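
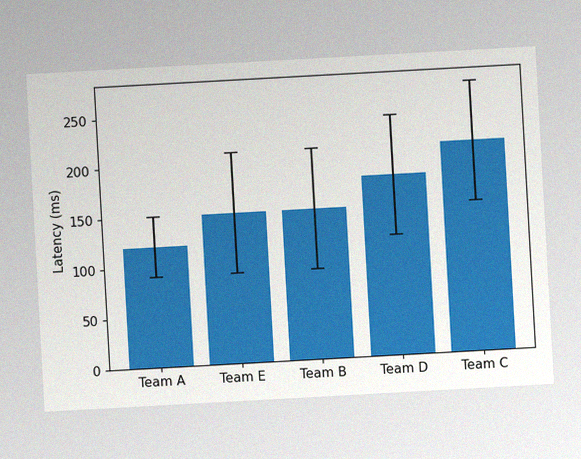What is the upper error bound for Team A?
150ms

The chart is tilted about 3° counter-clockwise, with some photo noise. The Team A bar's upper whisker reaches 150ms.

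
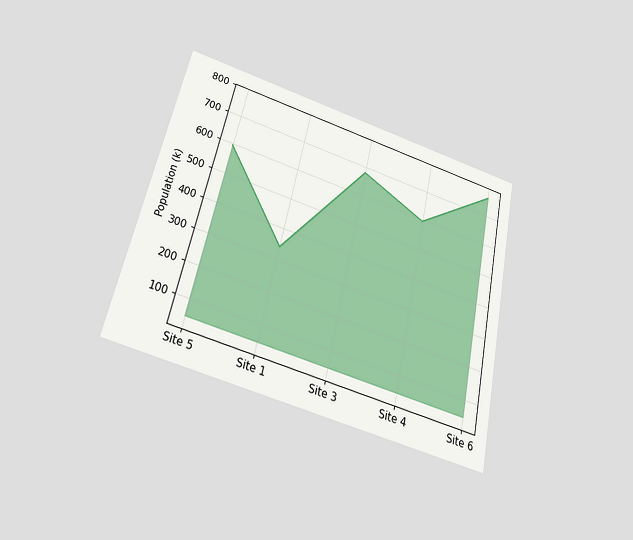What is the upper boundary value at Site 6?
765k

The chart is tilted about 13° clockwise and viewed slightly from below. At Site 6 the upper boundary is at 765k.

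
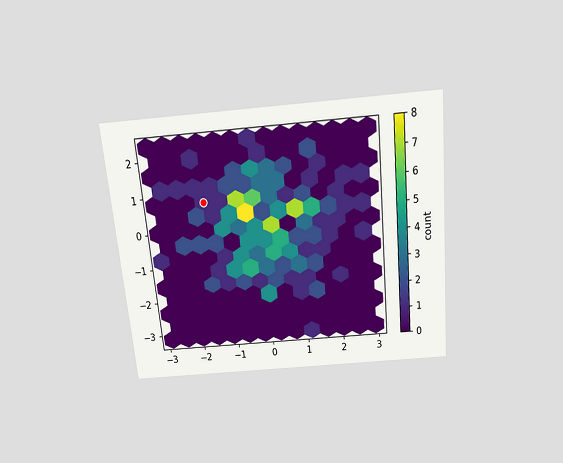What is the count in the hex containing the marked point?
The chart is tilted about 5° counter-clockwise and viewed slightly from above. The marked hex reads 1 on the colorbar.

1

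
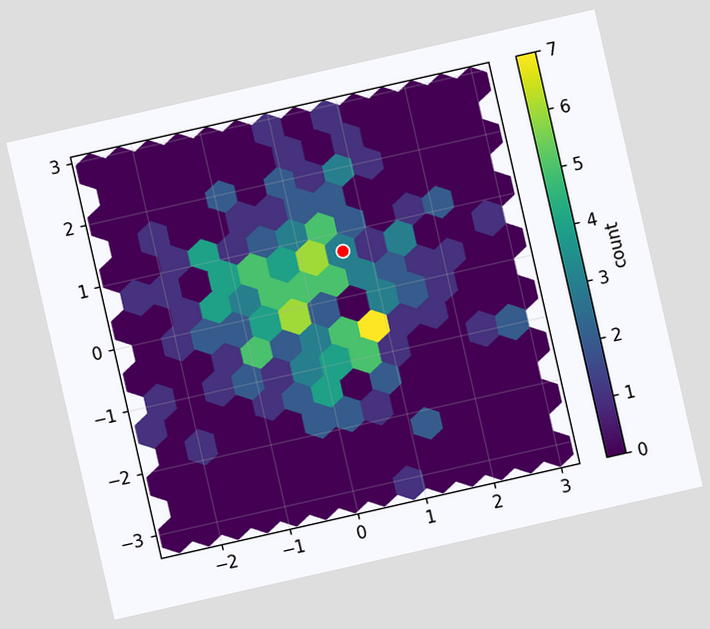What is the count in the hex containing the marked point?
3

The chart is tilted about 13° counter-clockwise. The marked hex reads 3 on the colorbar.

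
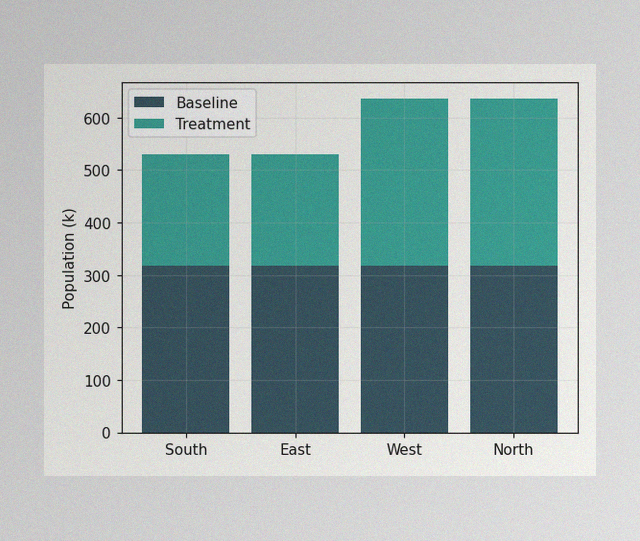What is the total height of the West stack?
The image has some photo noise and uneven lighting. The West stack's top reaches 636k on the y-axis.

636k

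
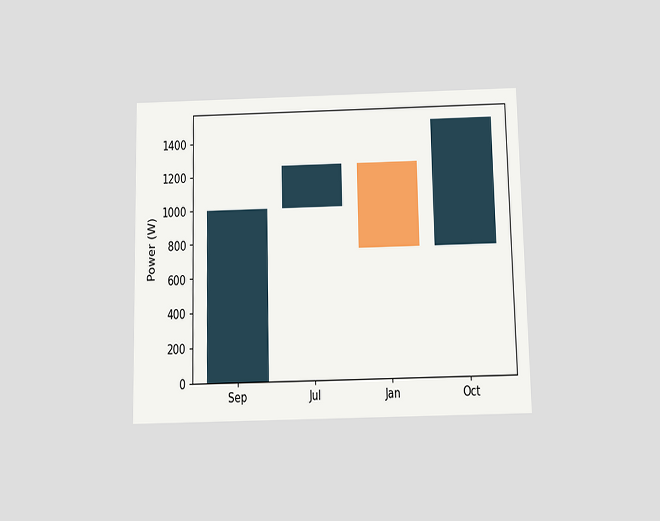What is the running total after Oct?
The chart is viewed slightly from below. After Oct the running total reaches 1500W.

1500W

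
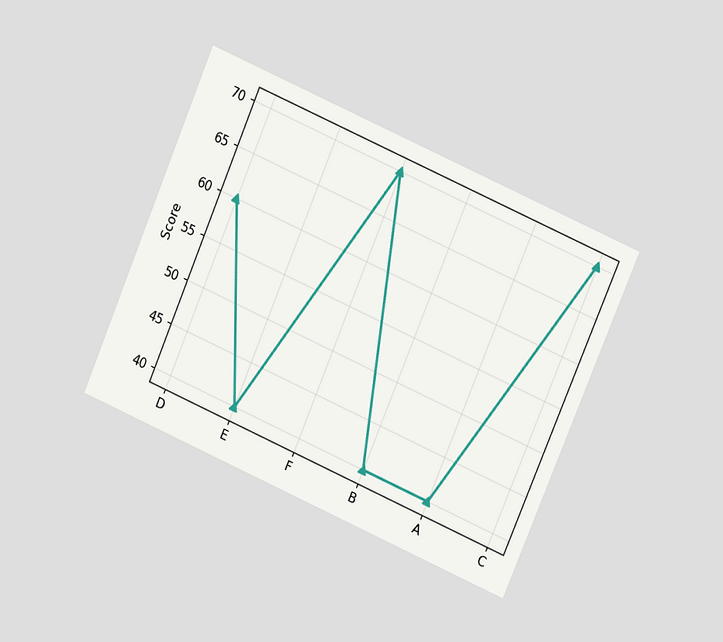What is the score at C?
70

The chart is tilted about 23° clockwise and viewed at a slight angle. At C, the line is at 70.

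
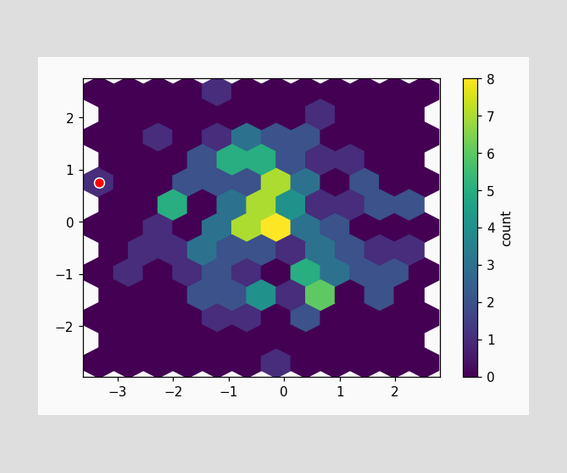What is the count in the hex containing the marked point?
The marked hex reads 1 on the colorbar.

1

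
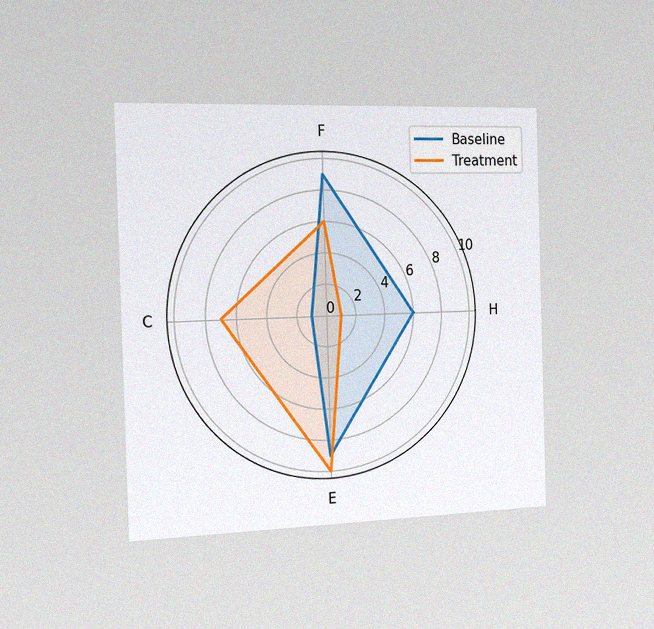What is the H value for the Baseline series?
6

The chart is viewed slightly from the left, with some photo noise. On the H axis, Baseline reaches 6.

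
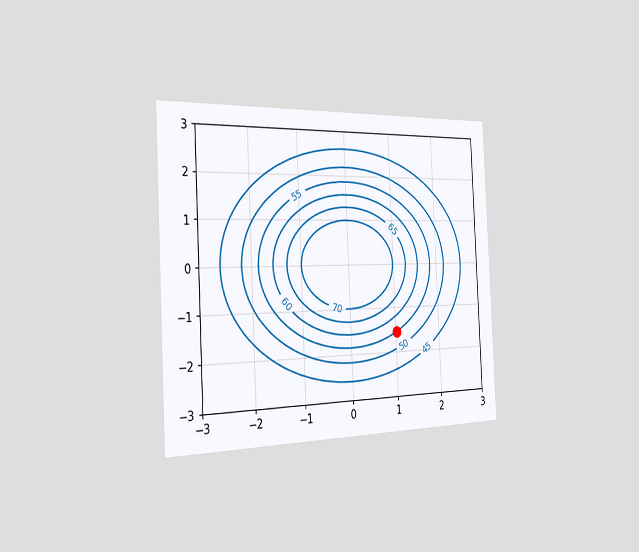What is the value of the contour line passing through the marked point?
The chart is tilted about 3° counter-clockwise and viewed slightly from the left. The marked point sits on the contour labelled 55.

55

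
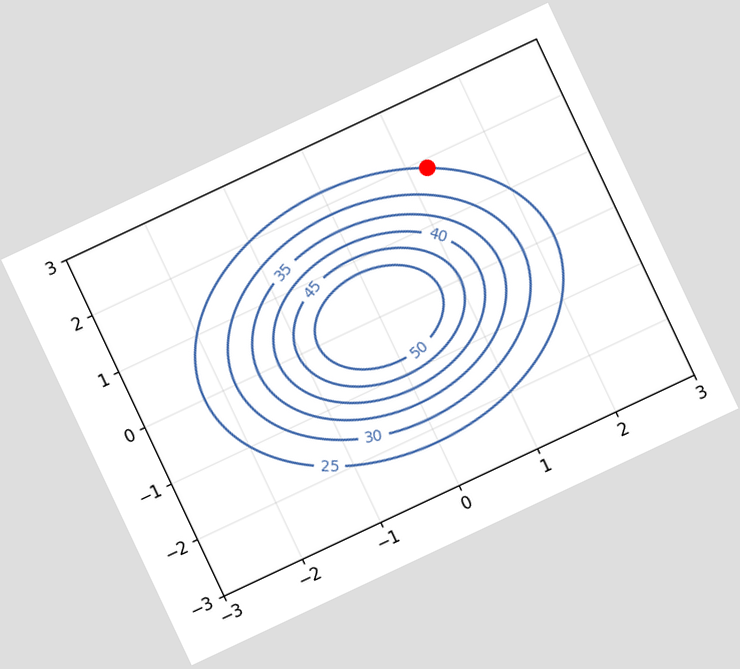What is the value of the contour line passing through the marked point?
25

The chart is tilted about 25° counter-clockwise. The marked point sits on the contour labelled 25.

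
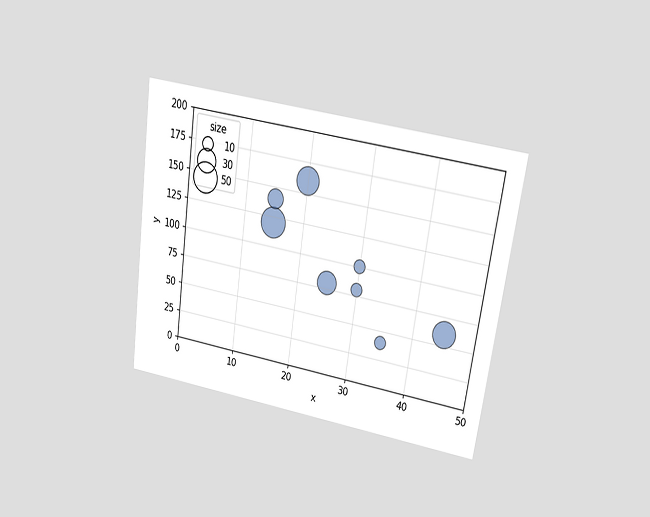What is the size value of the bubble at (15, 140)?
The chart is tilted about 8° clockwise and viewed at a slight angle. Matching the bubble at (15, 140) against the size legend gives 20.

20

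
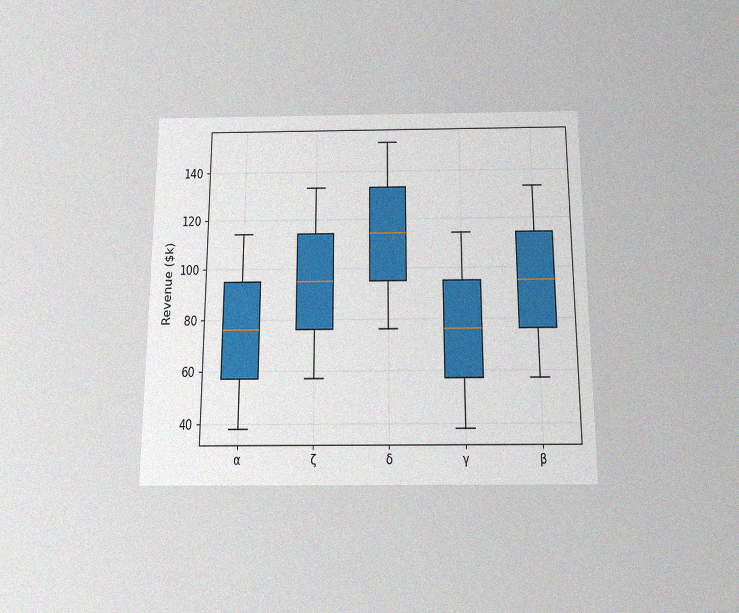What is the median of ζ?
$95k

The chart is viewed slightly from below, with some photo noise. The median line in the ζ box sits at $95k.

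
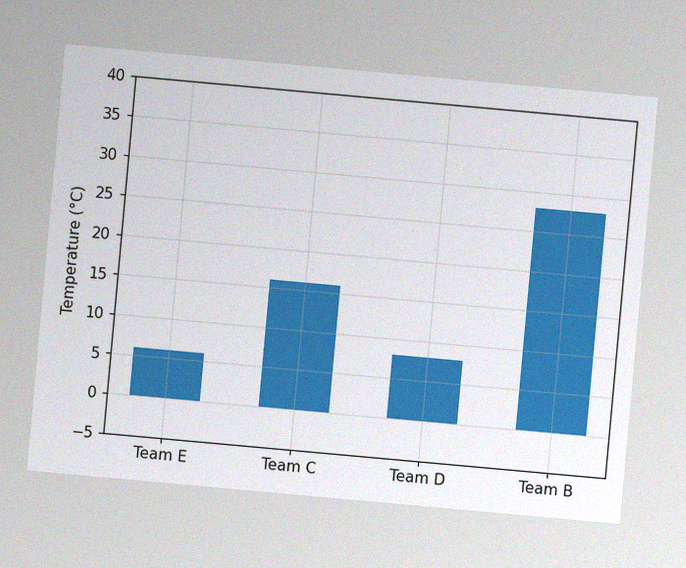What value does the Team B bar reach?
28°C

The chart is tilted about 5° clockwise, with some photo noise. Reading along the chart's y-axis, the Team B bar reaches 28°C.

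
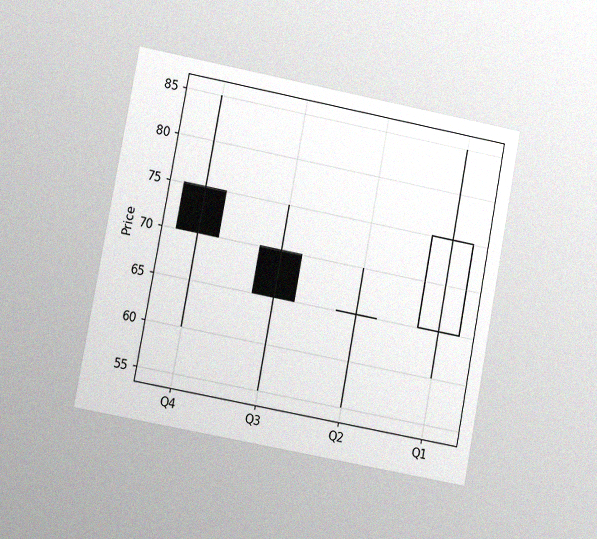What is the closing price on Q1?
The chart is tilted about 11° clockwise and viewed at a slight angle, with some photo noise. The Q1 candle closes at 75.

75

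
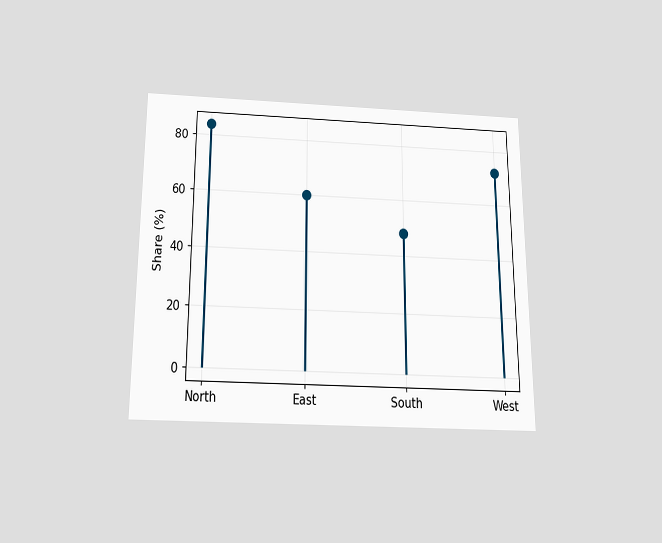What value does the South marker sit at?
48%

The chart is viewed slightly from below. The South marker sits at 48%.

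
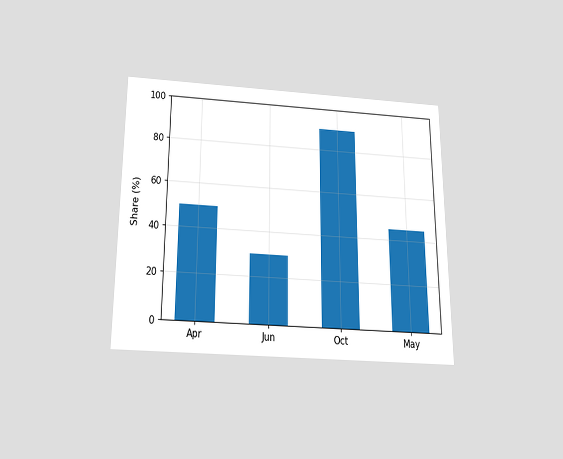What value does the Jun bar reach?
The chart is viewed slightly from below. Reading along the chart's y-axis, the Jun bar reaches 30%.

30%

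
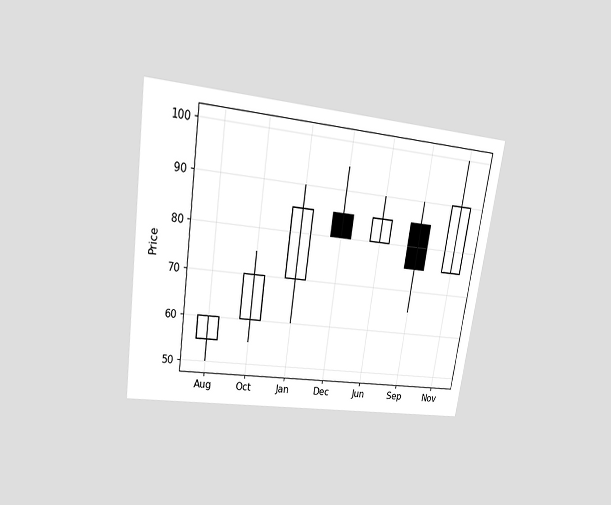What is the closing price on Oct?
70

The chart is tilted about 8° clockwise and viewed at a slight angle. The Oct candle closes at 70.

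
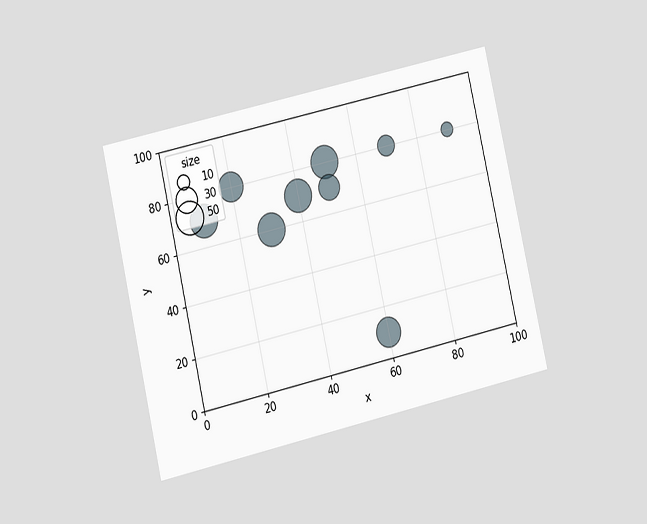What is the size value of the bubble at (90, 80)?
10

The chart is tilted about 13° counter-clockwise and viewed at a slight angle. Matching the bubble at (90, 80) against the size legend gives 10.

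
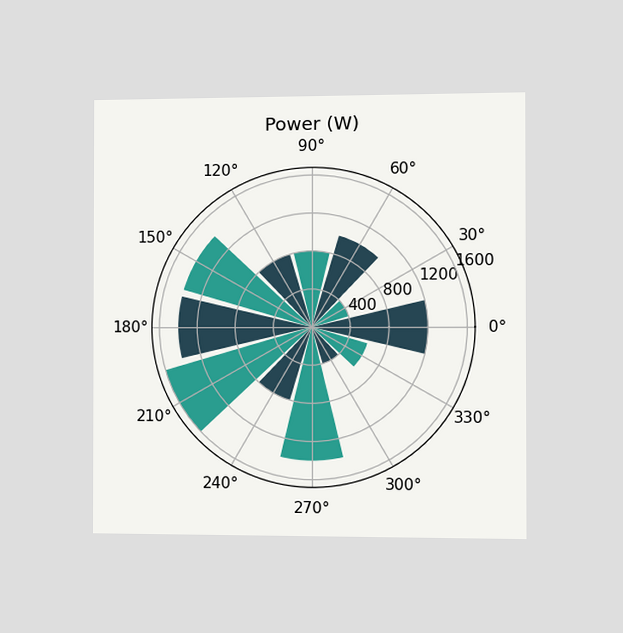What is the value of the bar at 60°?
The chart is viewed slightly from the right. The bar at 60° reaches 1000W on the radial axis.

1000W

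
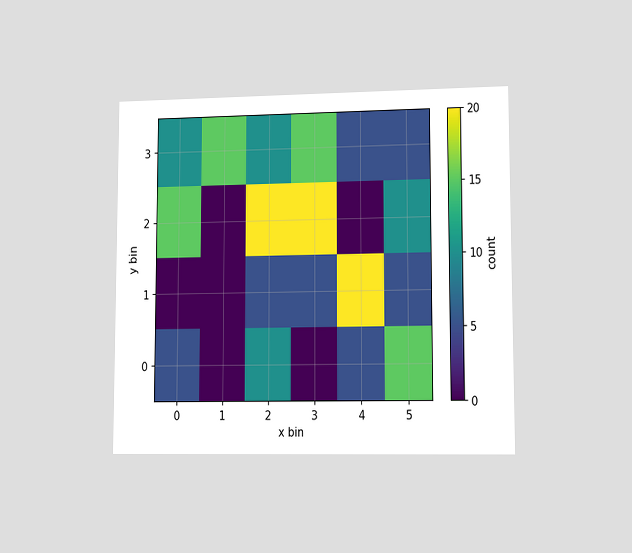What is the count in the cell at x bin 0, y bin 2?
The chart is viewed at a slight angle. Matching the cell (0, 2) against the colorbar gives 15.

15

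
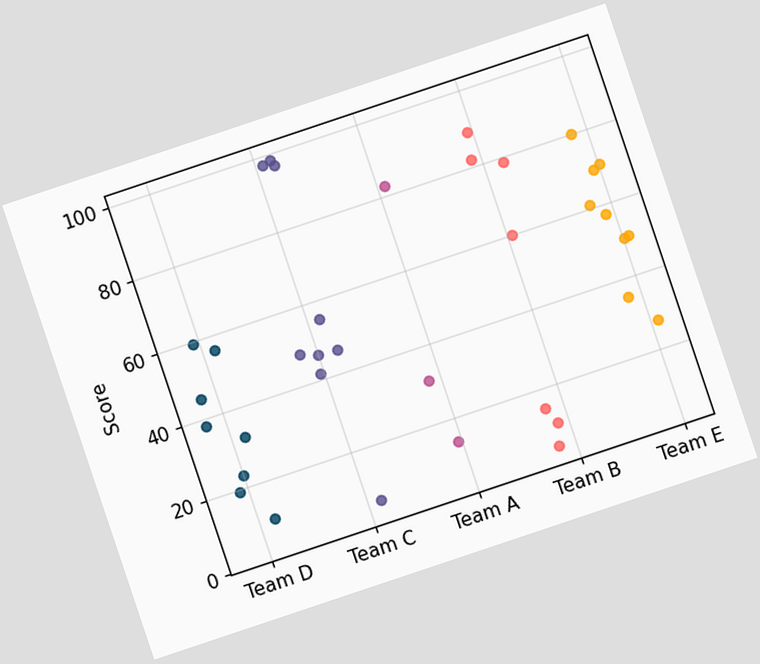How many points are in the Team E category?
9

The chart is tilted about 19° counter-clockwise. Counting the markers in the Team E column gives 9.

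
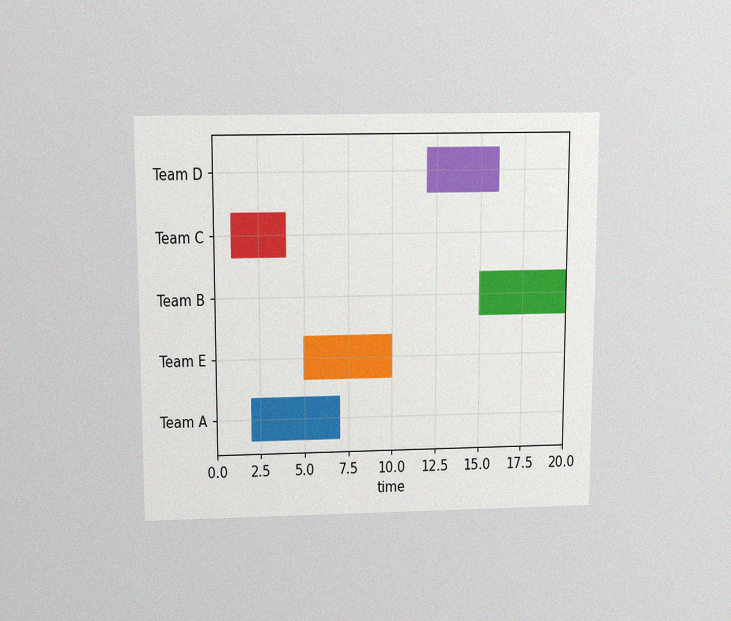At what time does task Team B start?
15

The chart is viewed slightly from above, with some photo noise. The Team B bar begins at t=15.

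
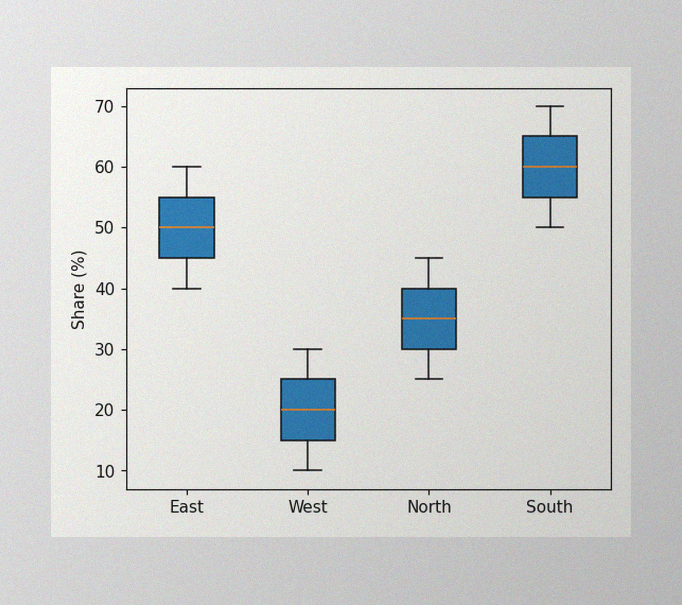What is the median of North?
The image has some photo noise and uneven lighting. The median line in the North box sits at 35%.

35%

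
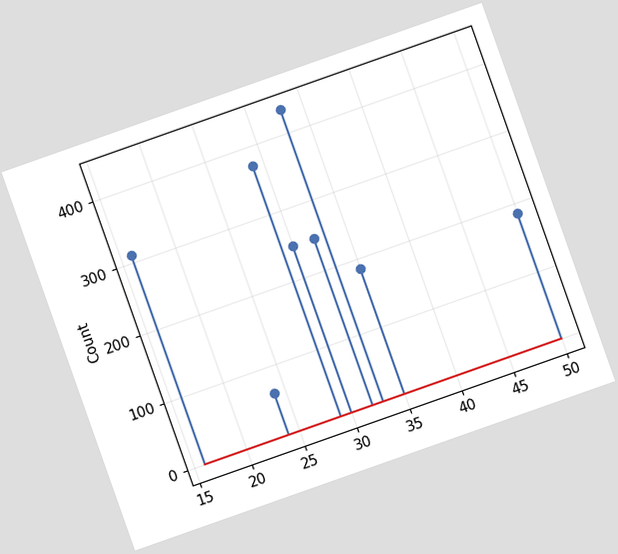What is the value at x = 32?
The chart is tilted about 19° counter-clockwise. The stem at x=32 reaches 248.

248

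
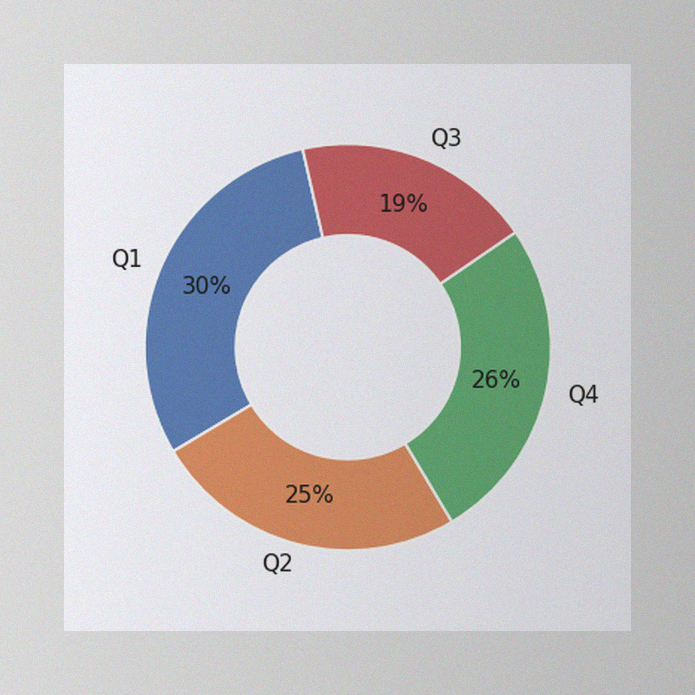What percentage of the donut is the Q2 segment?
25%

The image has some photo noise and uneven lighting. The Q2 segment takes up 25% of the ring.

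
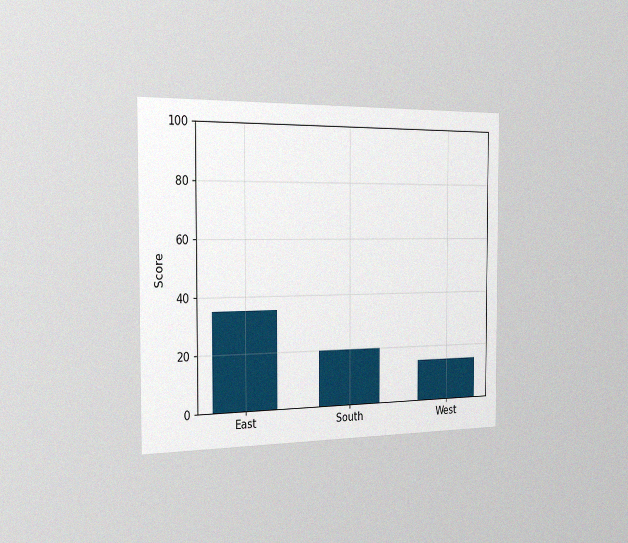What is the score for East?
35

The chart is viewed slightly from the left, with some photo noise. Reading along the chart's y-axis, the East bar reaches 35.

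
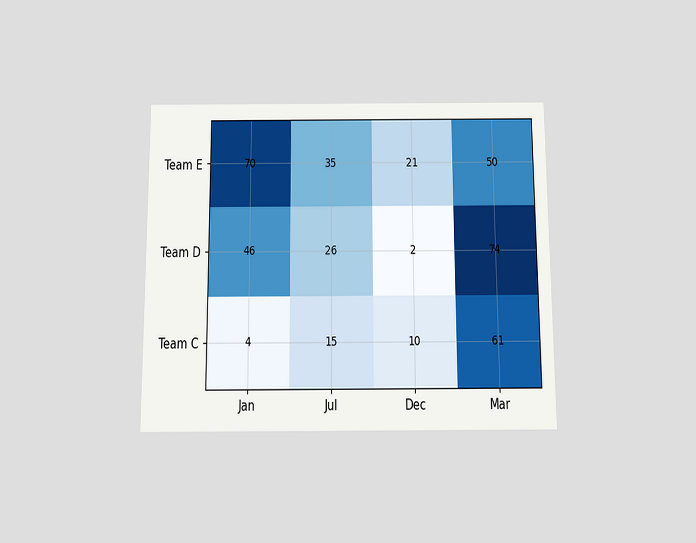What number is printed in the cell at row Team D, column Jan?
The chart is viewed slightly from below. The (Team D, Jan) cell reads 46.

46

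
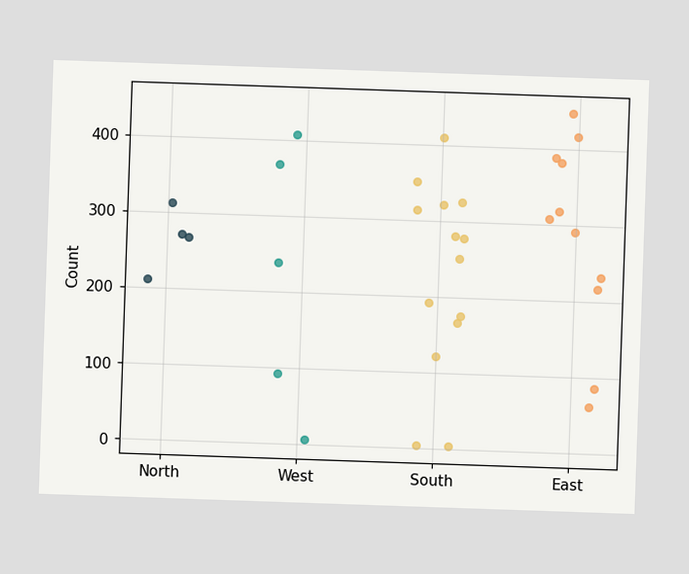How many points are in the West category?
Counting the markers in the West column gives 5.

5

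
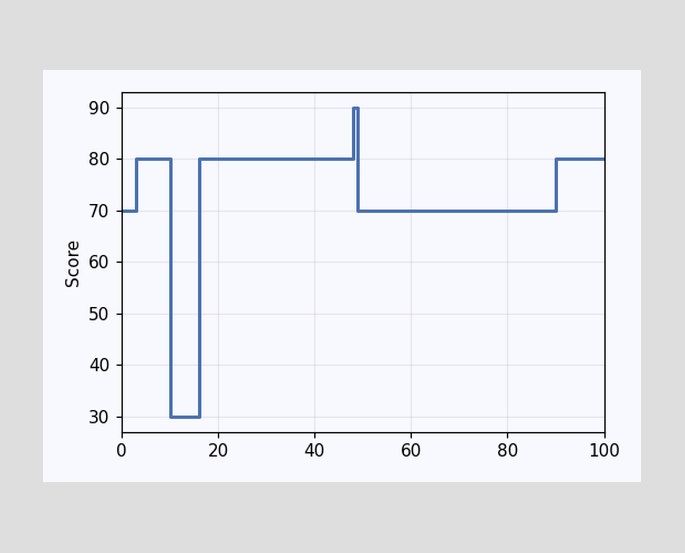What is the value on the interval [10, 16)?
30

On [10, 16) the step sits at 30.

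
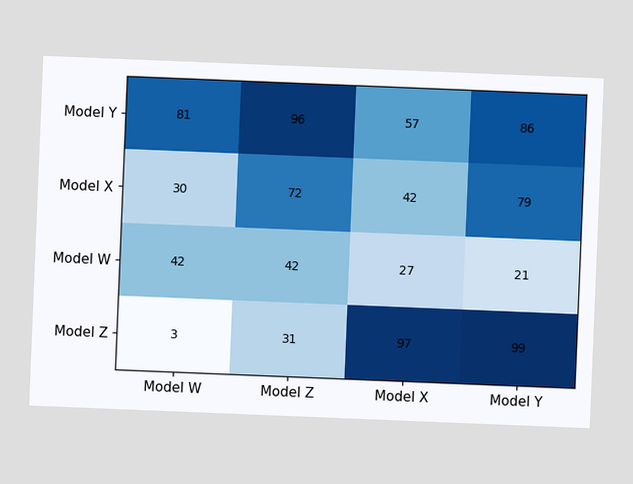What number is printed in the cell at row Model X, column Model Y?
The chart is tilted about 2° clockwise. The (Model X, Model Y) cell reads 79.

79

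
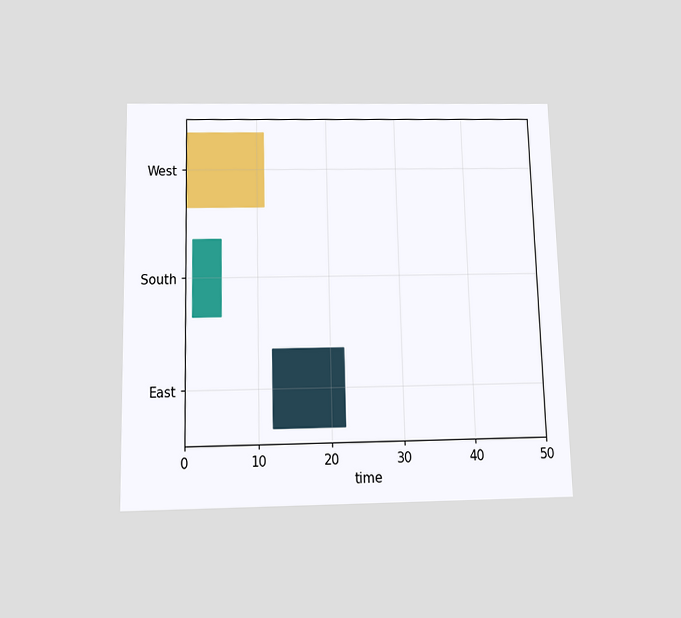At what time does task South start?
1

The chart is viewed slightly from below. The South bar begins at t=1.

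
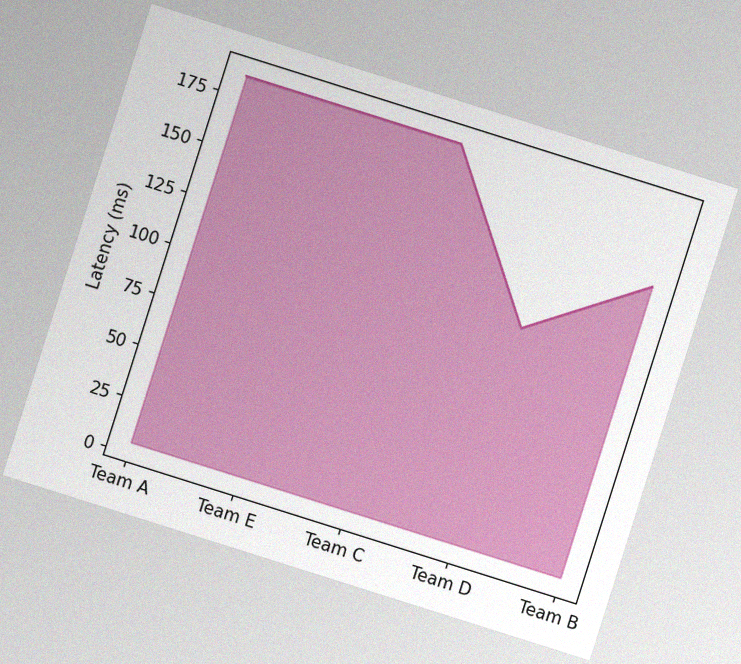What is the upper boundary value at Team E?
The chart is tilted about 18° clockwise, with some photo noise. At Team E the upper boundary is at 185ms.

185ms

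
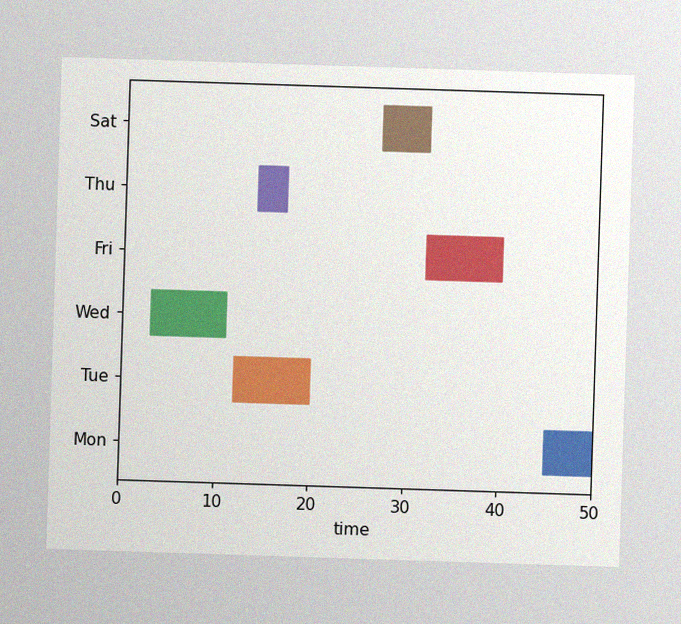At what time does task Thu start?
14

The image has some photo noise and uneven lighting. The Thu bar begins at t=14.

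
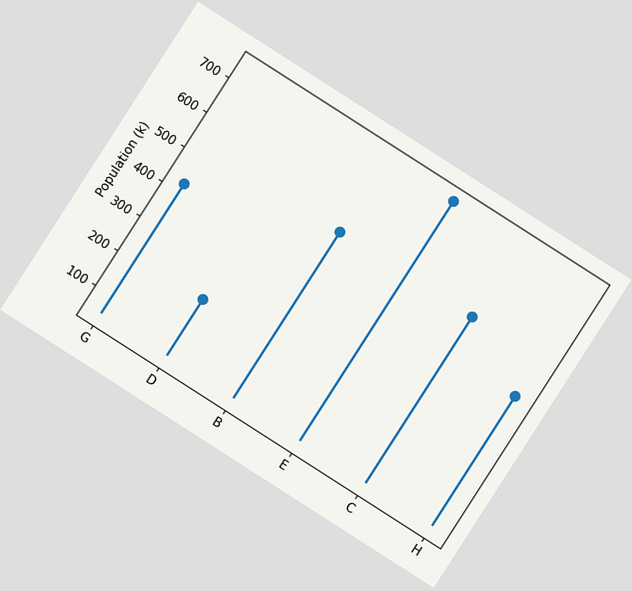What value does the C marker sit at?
The chart is tilted about 33° clockwise. The C marker sits at 530k.

530k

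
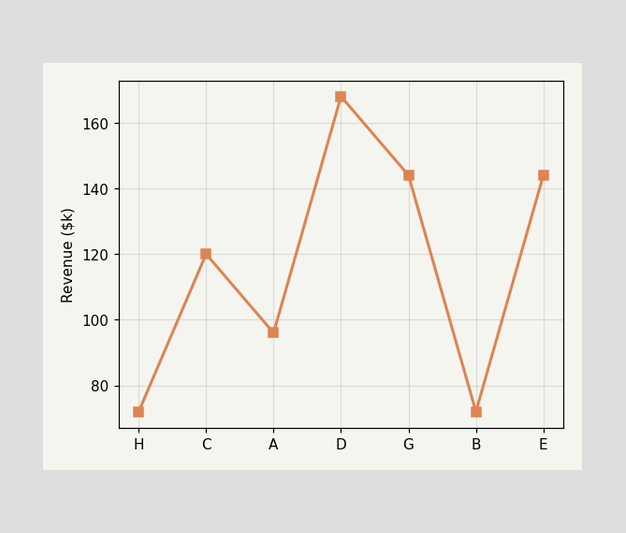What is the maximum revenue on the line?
The highest point is at D, and reading across to the y-axis gives $168k.

$168k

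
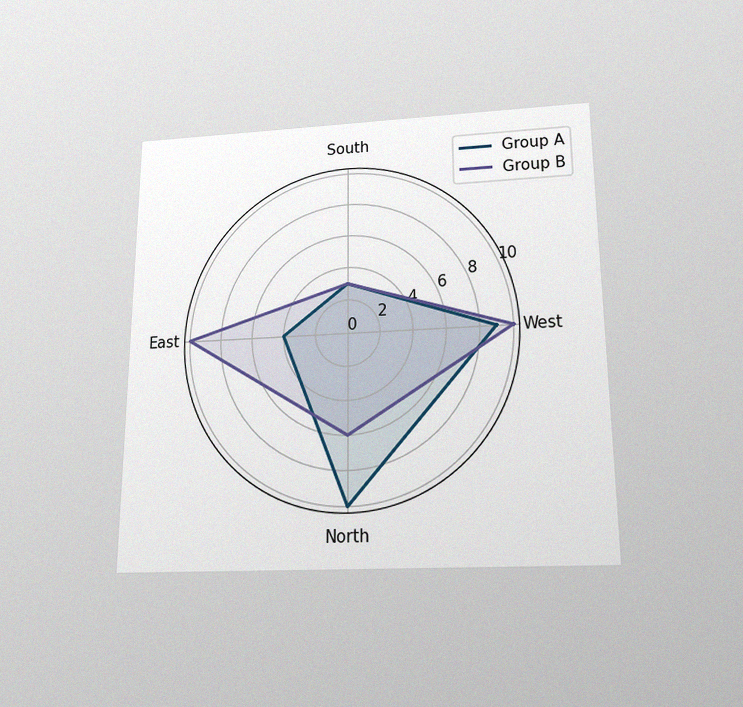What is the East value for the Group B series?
10

The chart is viewed slightly from below, with some photo noise. On the East axis, Group B reaches 10.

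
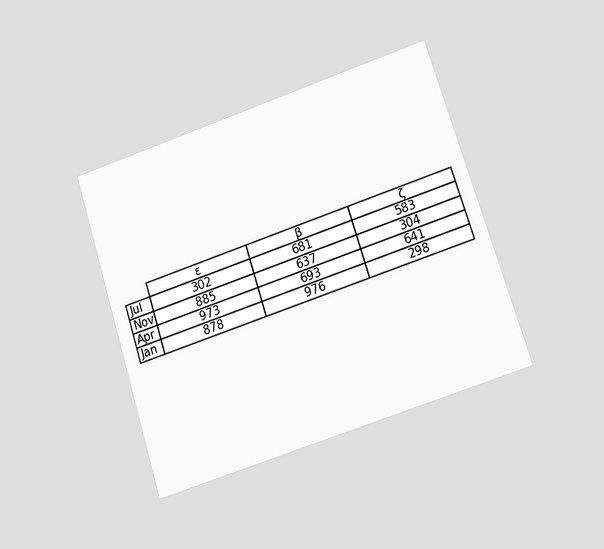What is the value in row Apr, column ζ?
641

The chart is tilted about 18° counter-clockwise and viewed at a slight angle. The (Apr, ζ) cell reads 641.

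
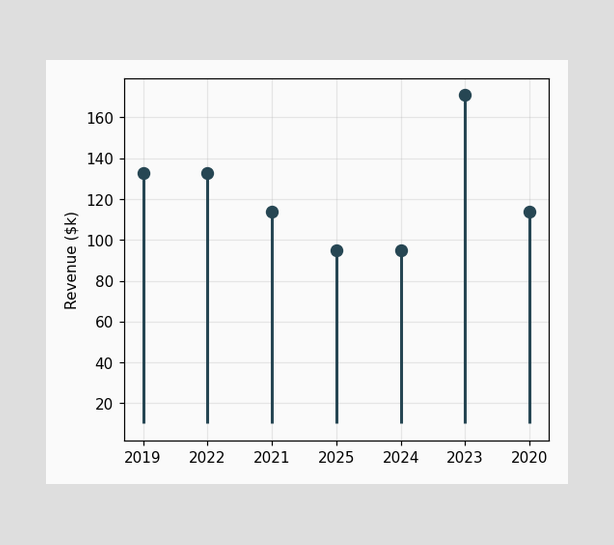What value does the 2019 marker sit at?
The 2019 marker sits at $133k.

$133k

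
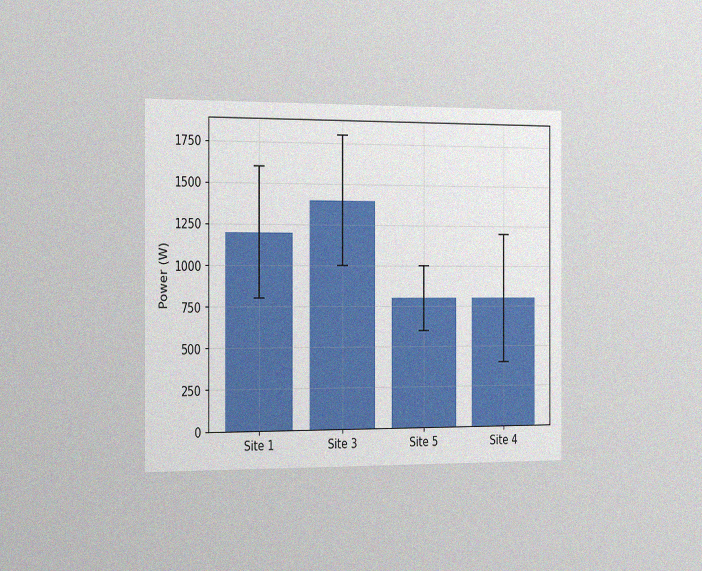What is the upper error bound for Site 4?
The chart is viewed slightly from the left, with some photo noise. The Site 4 bar's upper whisker reaches 1200W.

1200W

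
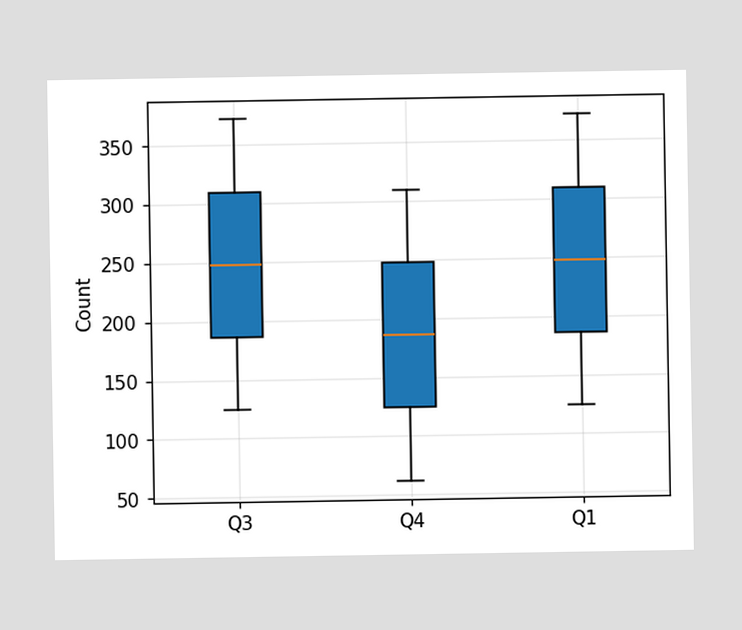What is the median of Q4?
186

The median line in the Q4 box sits at 186.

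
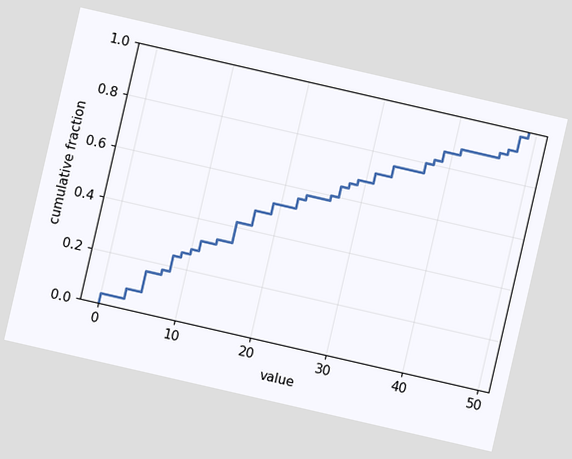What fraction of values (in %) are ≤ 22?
The chart is tilted about 13° clockwise. At x=22 the ECDF step is at 56%.

56%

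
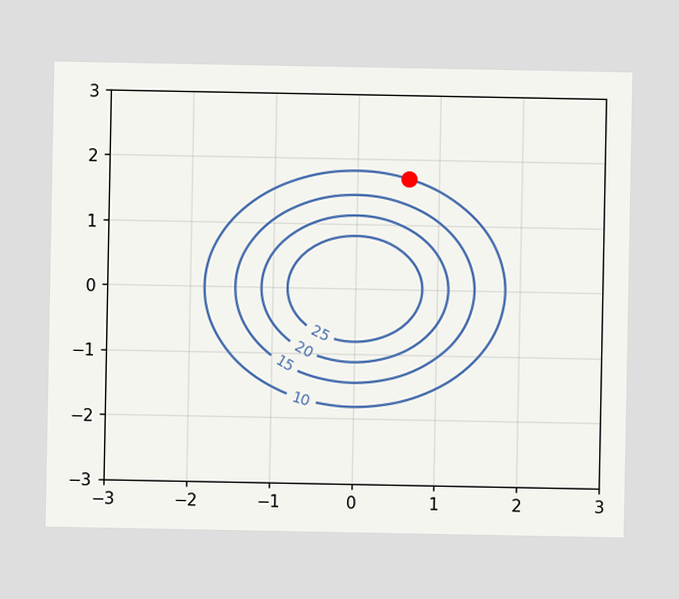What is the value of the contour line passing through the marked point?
The marked point sits on the contour labelled 10.

10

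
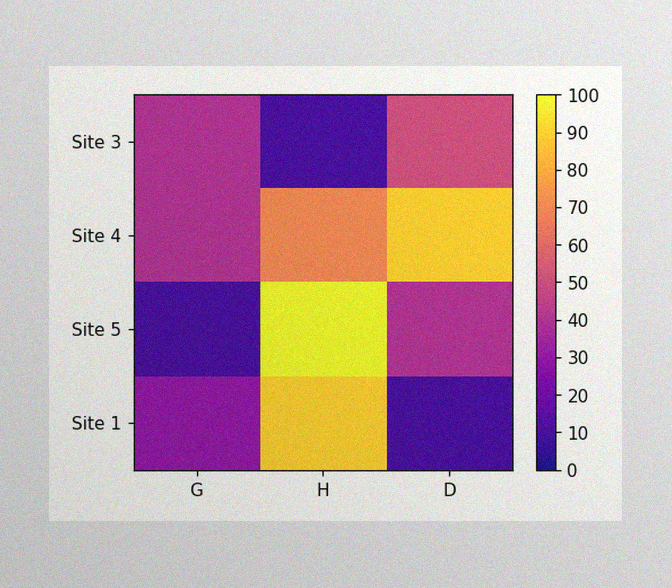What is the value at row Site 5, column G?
The image has some photo noise and uneven lighting. Matching cell (Site 5, G) against the colorbar gives 10.

10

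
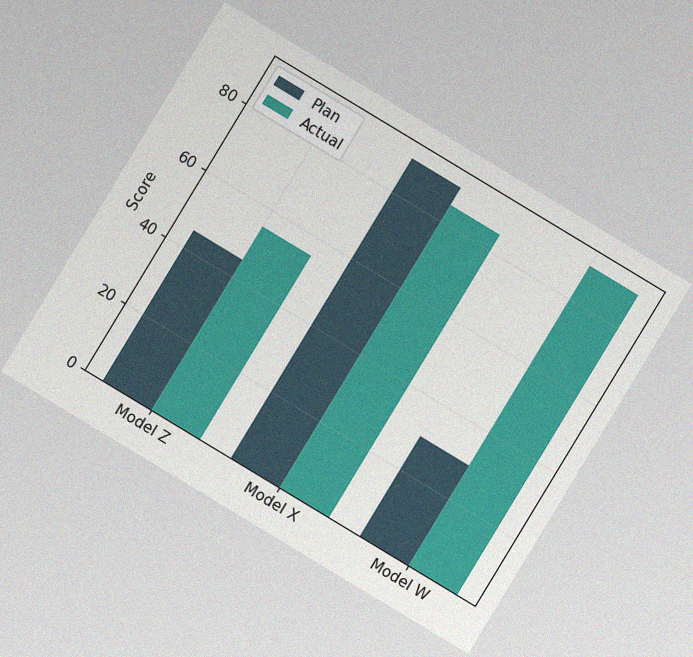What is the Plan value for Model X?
The chart is tilted about 31° clockwise, with some photo noise. The Plan bar at Model X reaches 90 on the y-axis.

90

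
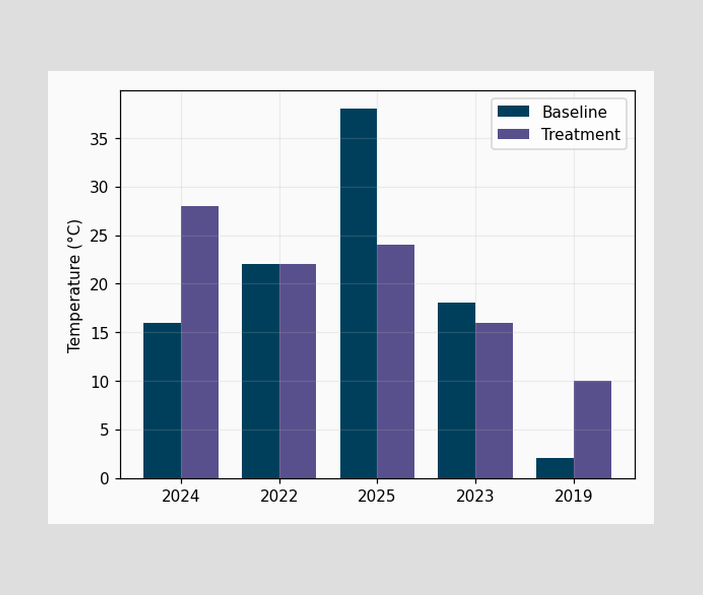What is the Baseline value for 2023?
18°C

The Baseline bar at 2023 reaches 18°C on the y-axis.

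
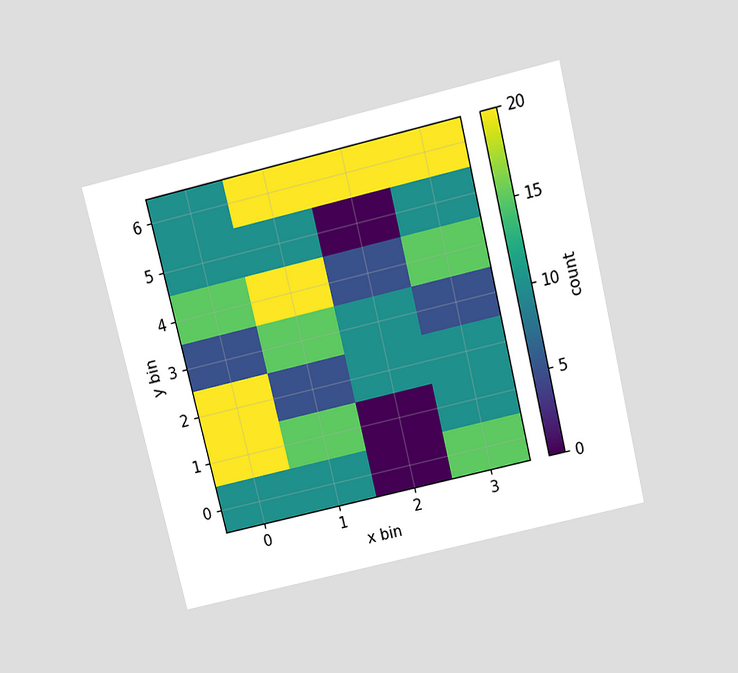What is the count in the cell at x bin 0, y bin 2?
The chart is tilted about 13° counter-clockwise and viewed slightly from above. Matching the cell (0, 2) against the colorbar gives 20.

20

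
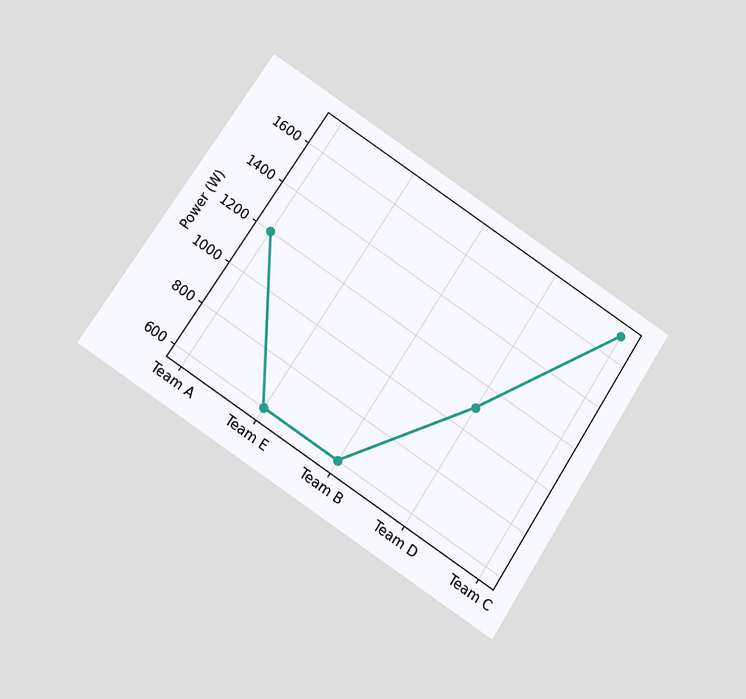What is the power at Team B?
600W

The chart is tilted about 33° clockwise and viewed slightly from below. At Team B, the line is at 600W.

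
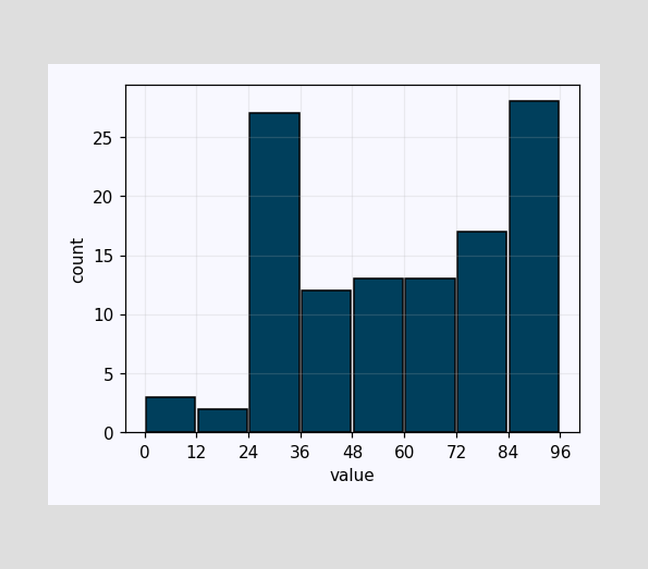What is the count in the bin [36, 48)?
12

The [36, 48) bin has height 12.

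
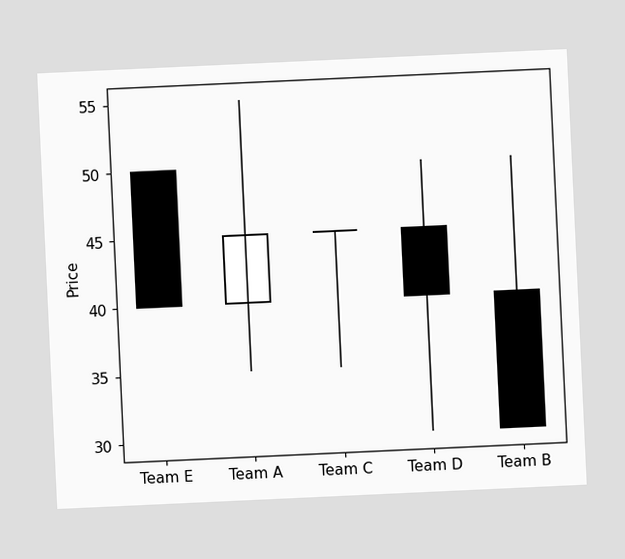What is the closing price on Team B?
The chart is tilted about 3° counter-clockwise. The Team B candle closes at 30.

30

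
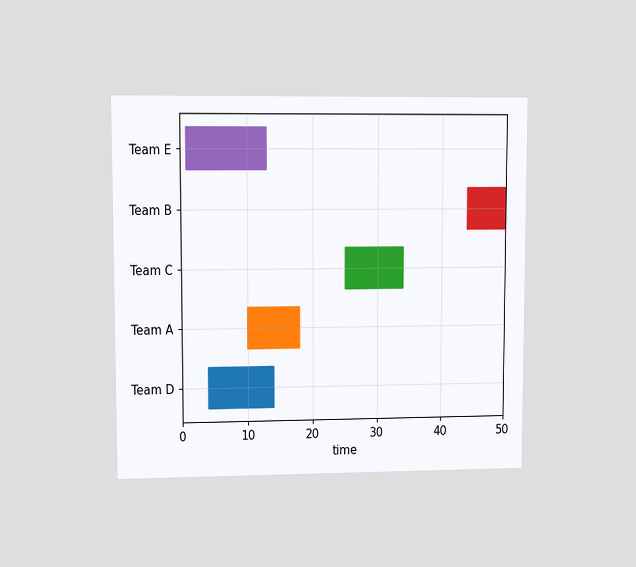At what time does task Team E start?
1

The chart is viewed at a slight angle. The Team E bar begins at t=1.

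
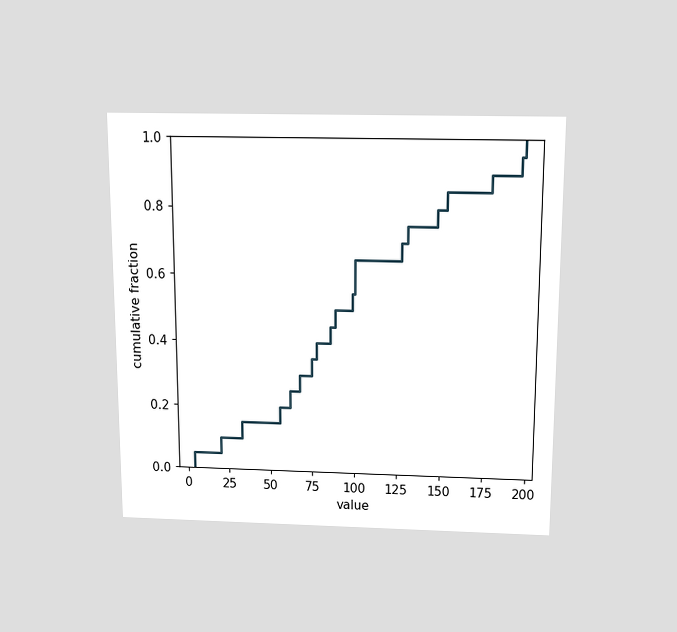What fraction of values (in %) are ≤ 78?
40%

The chart is viewed slightly from above. At x=78 the ECDF step is at 40%.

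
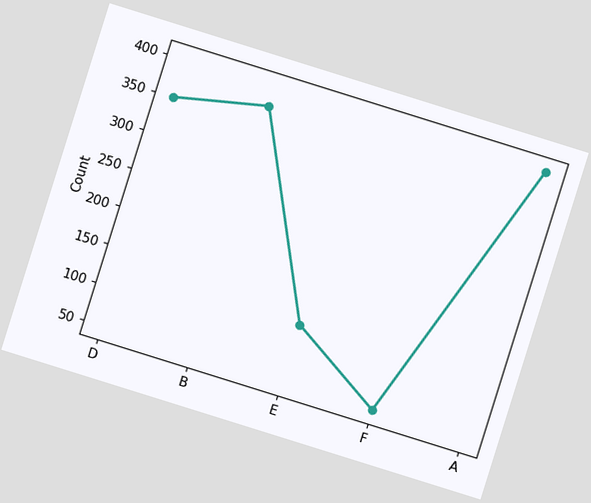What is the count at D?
The chart is tilted about 17° clockwise. At D, the line is at 350.

350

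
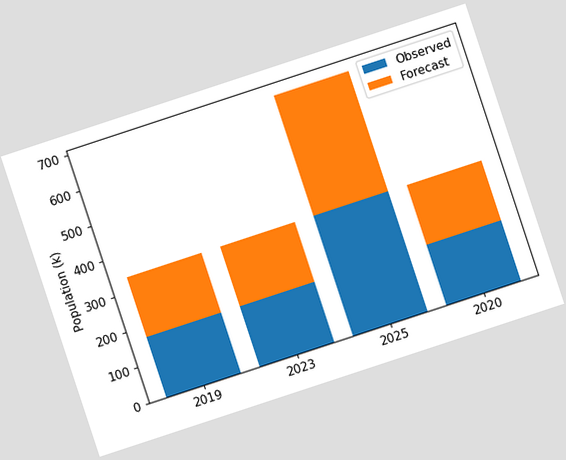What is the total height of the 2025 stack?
The chart is tilted about 18° counter-clockwise. The 2025 stack's top reaches 680k on the y-axis.

680k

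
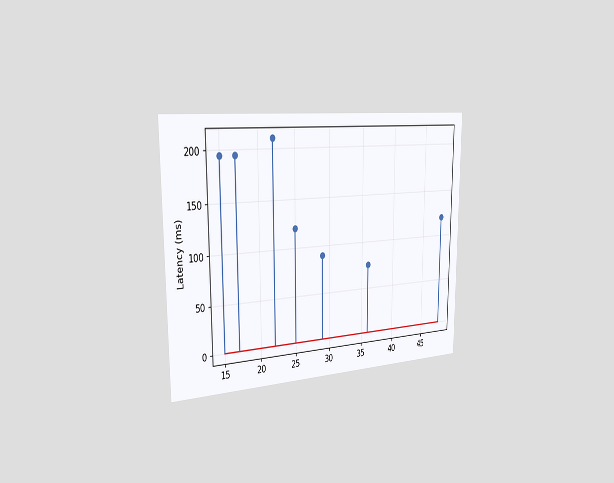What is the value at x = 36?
The chart is viewed slightly from the left. The stem at x=36 reaches 75ms.

75ms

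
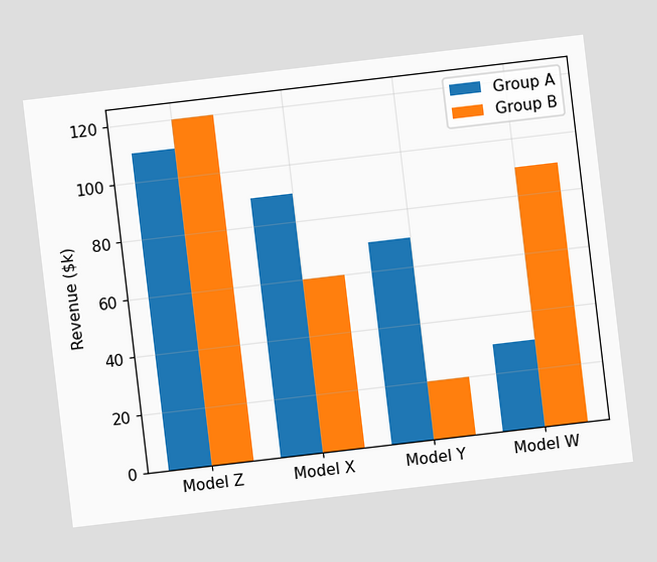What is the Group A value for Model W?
The chart is tilted about 7° counter-clockwise. The Group A bar at Model W reaches $30k on the y-axis.

$30k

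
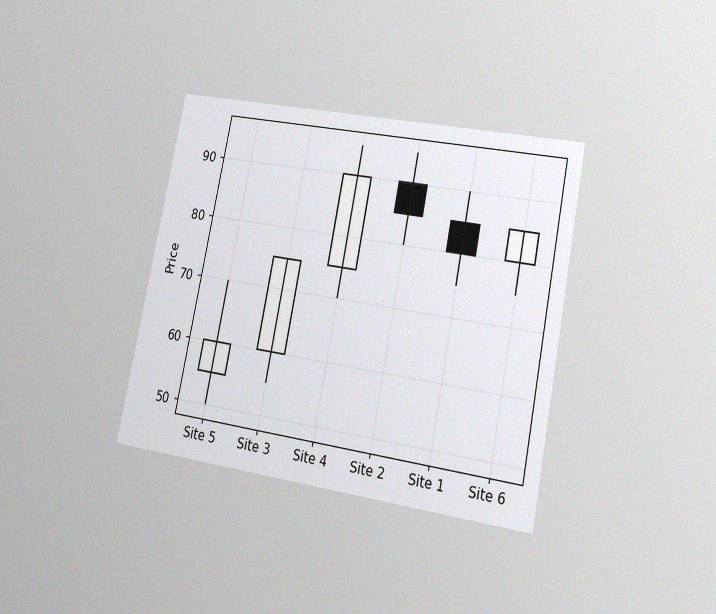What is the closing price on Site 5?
The chart is tilted about 11° clockwise and viewed at a slight angle, with some photo noise. The Site 5 candle closes at 60.

60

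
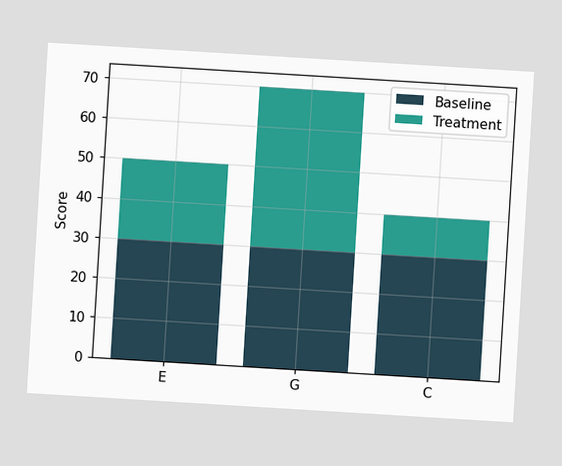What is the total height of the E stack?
50

The chart is tilted about 3° clockwise. The E stack's top reaches 50 on the y-axis.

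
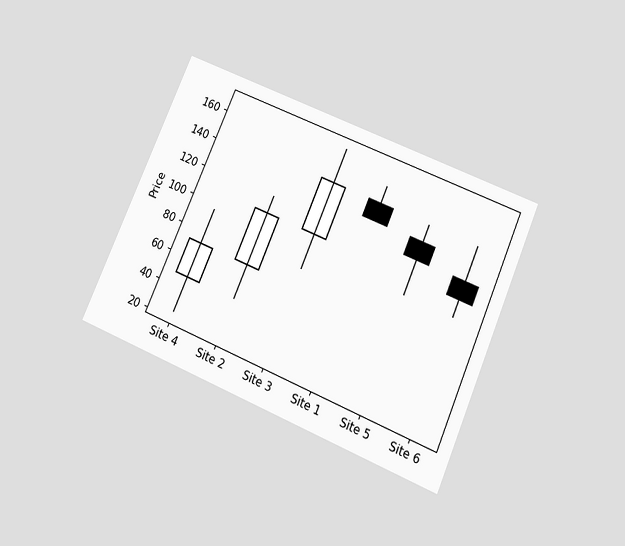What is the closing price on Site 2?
The chart is tilted about 23° clockwise and viewed slightly from below. The Site 2 candle closes at 108.

108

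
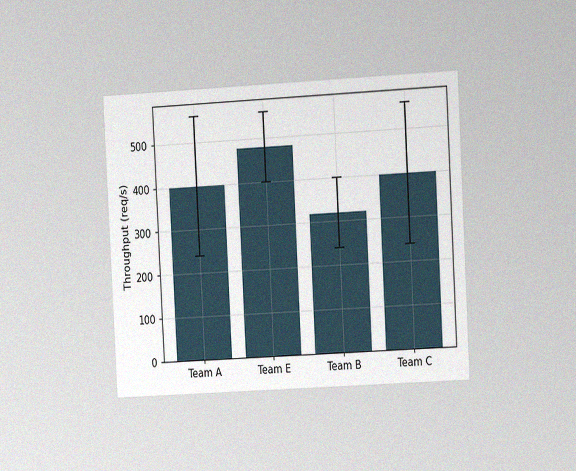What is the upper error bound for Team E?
560req/s

The chart is tilted about 3° counter-clockwise and viewed slightly from the right, with some photo noise. The Team E bar's upper whisker reaches 560req/s.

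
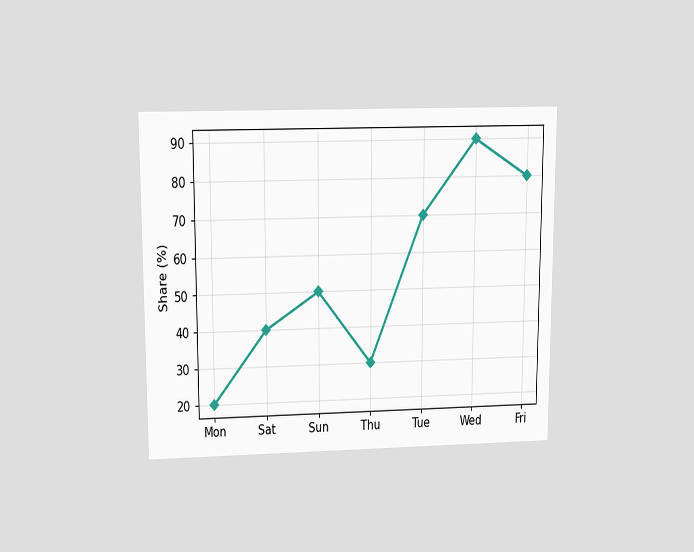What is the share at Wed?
The chart is viewed slightly from above. At Wed, the line is at 90%.

90%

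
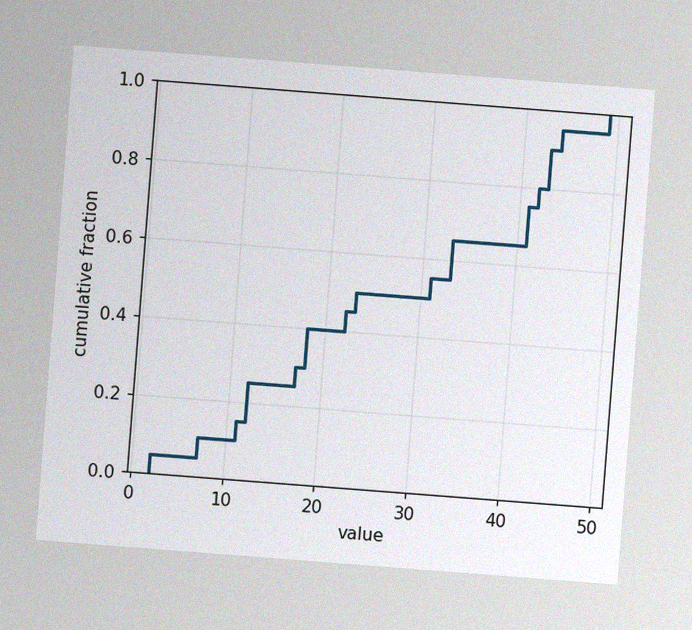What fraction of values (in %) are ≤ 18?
The chart is tilted about 4° clockwise, with some photo noise. At x=18 the ECDF step is at 40%.

40%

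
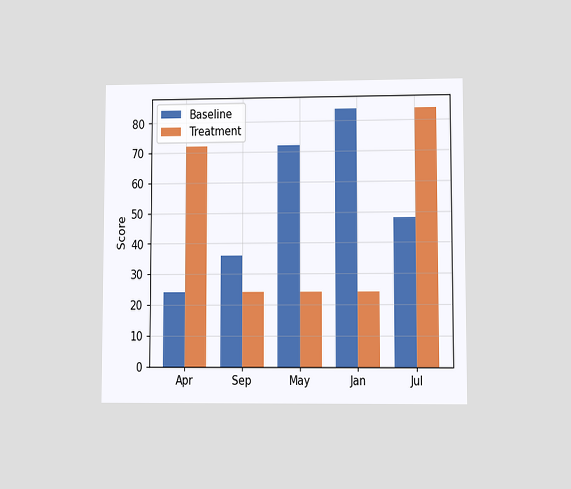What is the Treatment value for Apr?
The chart is viewed at a slight angle. The Treatment bar at Apr reaches 72 on the y-axis.

72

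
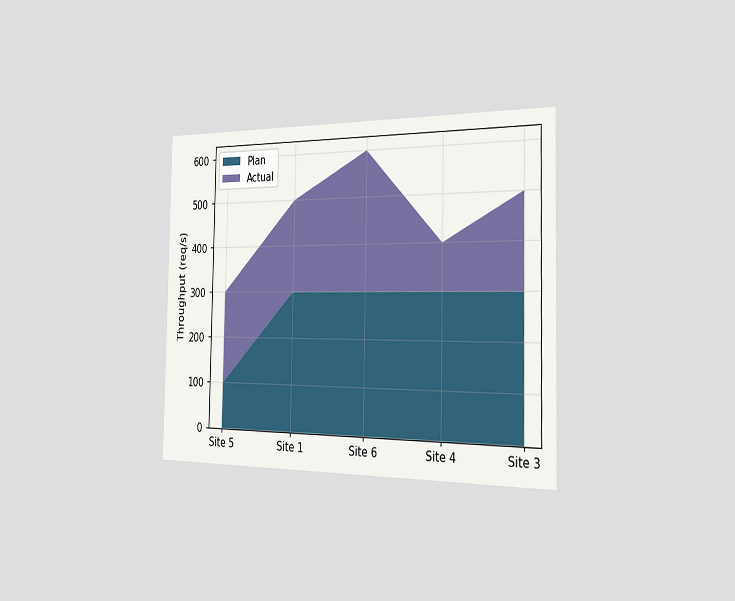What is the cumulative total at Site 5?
The chart is viewed slightly from the right. The stacked total at Site 5 reaches 300req/s.

300req/s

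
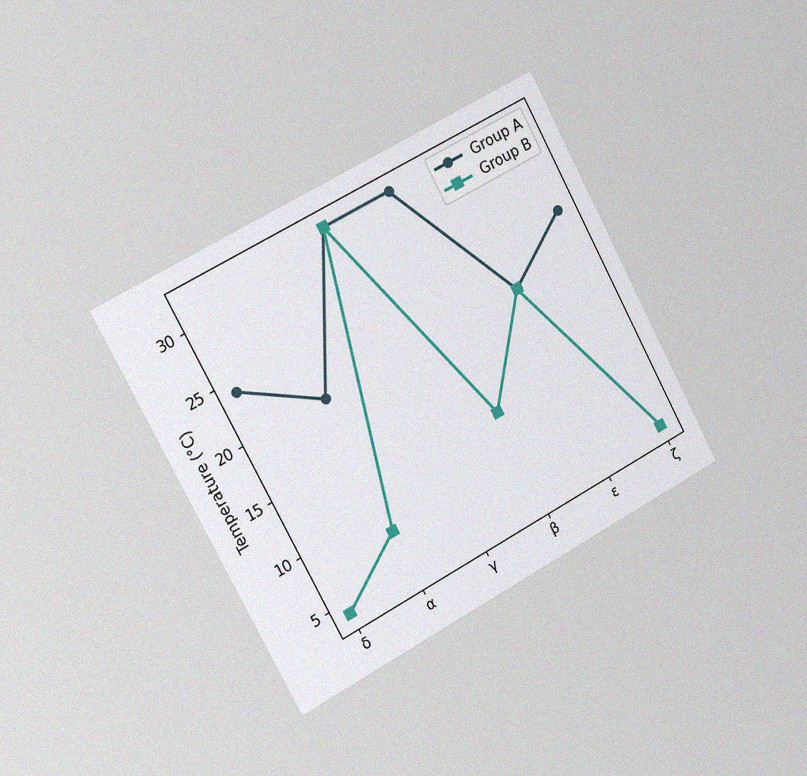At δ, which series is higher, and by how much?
Group A, by 20°C

The chart is tilted about 28° counter-clockwise and viewed slightly from the left, with some photo noise. At δ, Group A sits above the other line by 20°C.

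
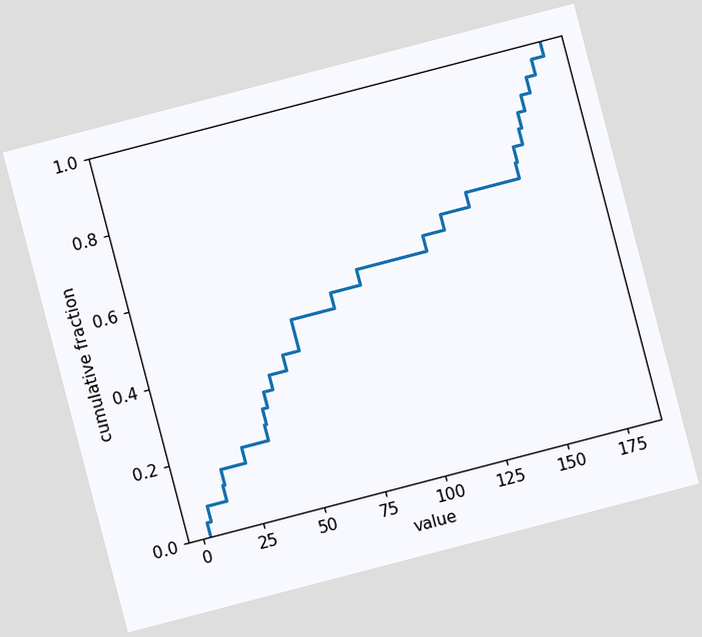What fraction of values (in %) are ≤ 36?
The chart is tilted about 15° counter-clockwise. At x=36 the ECDF step is at 28%.

28%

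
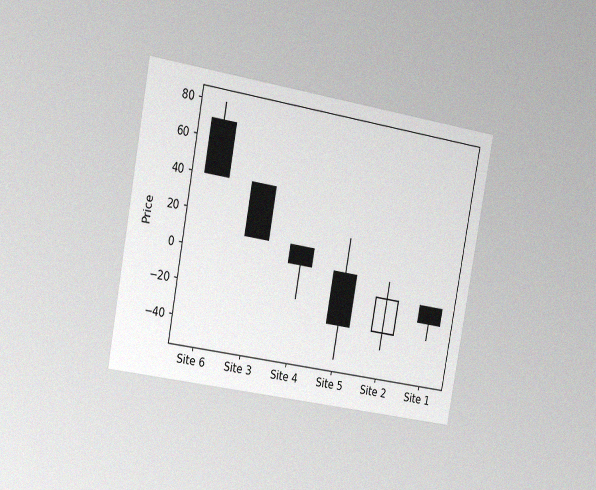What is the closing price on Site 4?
The chart is tilted about 10° clockwise and viewed slightly from the left, with some photo noise. The Site 4 candle closes at 0.

0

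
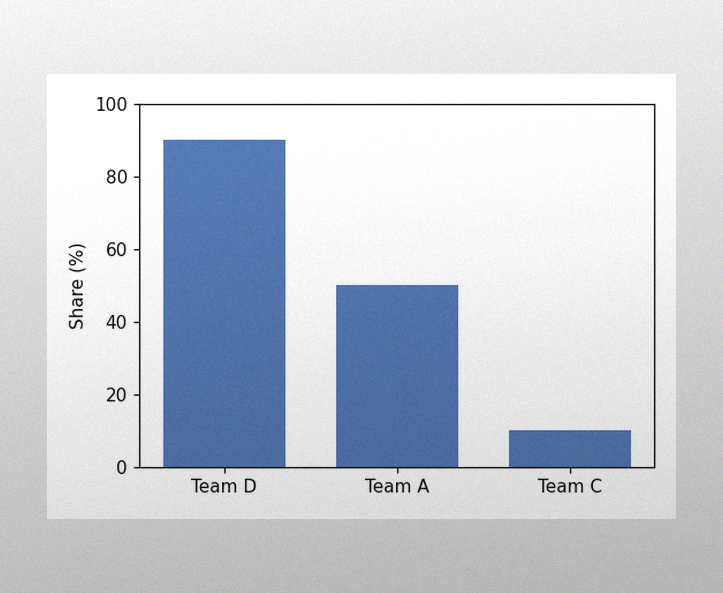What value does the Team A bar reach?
The image has some photo noise and uneven lighting. Reading along the chart's y-axis, the Team A bar reaches 50%.

50%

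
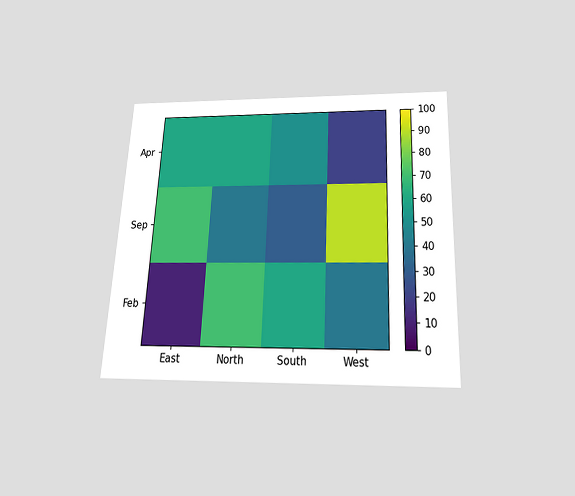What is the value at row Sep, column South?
The chart is tilted about 3° clockwise and viewed slightly from below. Matching cell (Sep, South) against the colorbar gives 30.

30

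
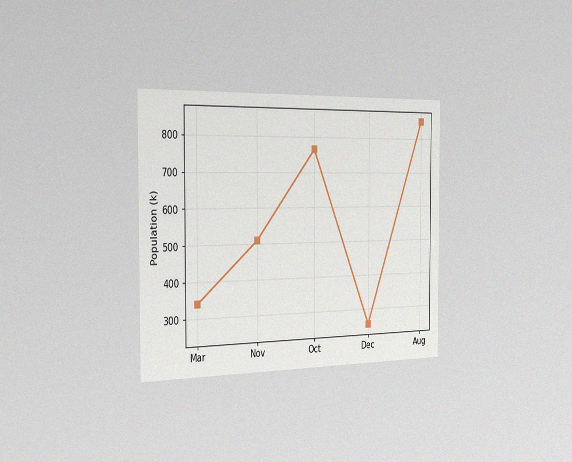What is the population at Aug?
850k

The chart is viewed slightly from the left, with some photo noise. At Aug, the line is at 850k.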